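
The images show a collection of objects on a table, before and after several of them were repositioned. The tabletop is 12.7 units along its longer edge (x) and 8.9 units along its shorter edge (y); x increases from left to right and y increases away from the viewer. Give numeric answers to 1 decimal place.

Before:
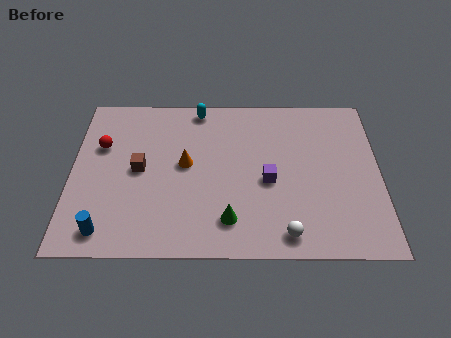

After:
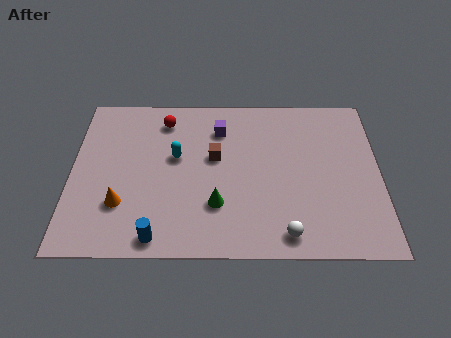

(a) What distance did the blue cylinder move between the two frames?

2.1

The blue cylinder moved from about (1.5, 1.2) to (3.6, 0.9), a distance of √(2.1² + 0.3²) ≈ 2.1.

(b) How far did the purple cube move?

3.5

The purple cube was near (8.1, 3.9) before and (6.1, 6.8) after, so it travelled √(2.0² + 2.9²) ≈ 3.5 units.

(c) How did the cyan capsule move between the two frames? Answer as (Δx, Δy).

(-0.9, -2.8)

From the two frames, the cyan capsule sits at roughly (5.2, 8.0) before and (4.3, 5.2) after.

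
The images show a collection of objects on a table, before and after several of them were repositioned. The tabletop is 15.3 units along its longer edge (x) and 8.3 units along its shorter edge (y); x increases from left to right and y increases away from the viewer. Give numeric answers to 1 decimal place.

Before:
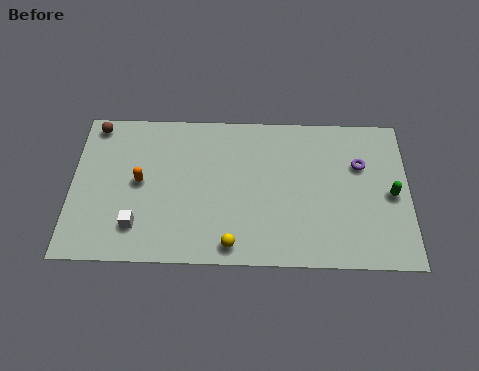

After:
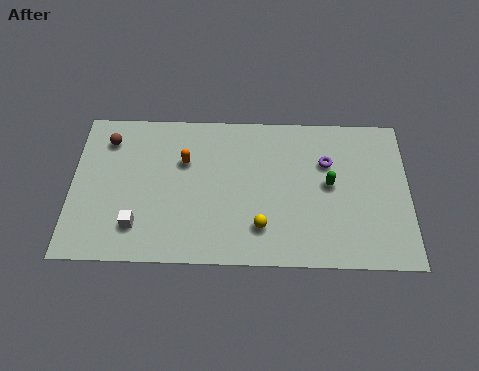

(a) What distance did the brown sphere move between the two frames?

1.0

The brown sphere was near (1.0, 7.4) before and (1.6, 6.6) after, so it travelled √(0.6² + 0.8²) ≈ 1.0 units.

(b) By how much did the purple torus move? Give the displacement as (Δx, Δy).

(-1.5, 0.1)

From the two frames, the purple torus sits at roughly (13.1, 5.5) before and (11.6, 5.6) after.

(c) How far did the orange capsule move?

2.3

From (3.1, 4.3) to (5.1, 5.5), the orange capsule covered √(2.0² + 1.2²) ≈ 2.3 units.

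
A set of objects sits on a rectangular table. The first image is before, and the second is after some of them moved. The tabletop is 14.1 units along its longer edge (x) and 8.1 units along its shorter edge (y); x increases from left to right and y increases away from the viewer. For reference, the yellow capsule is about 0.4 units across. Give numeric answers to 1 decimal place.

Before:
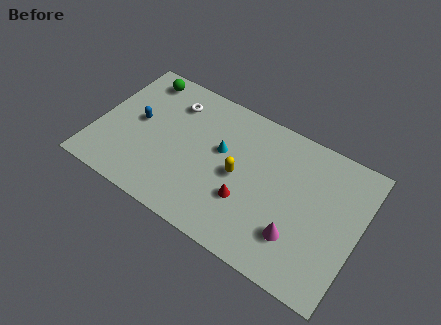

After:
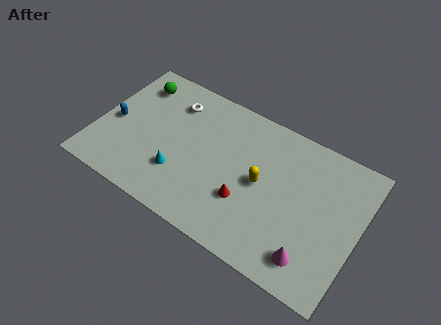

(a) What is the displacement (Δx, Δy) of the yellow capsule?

(1.2, 0.2)

The yellow capsule was at about (7.7, 3.9) and moved to about (8.9, 4.1).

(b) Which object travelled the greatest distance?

the cyan cone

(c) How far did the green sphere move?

0.5

The green sphere was near (1.8, 7.0) before and (1.6, 6.5) after, so it travelled √(0.2² + 0.5²) ≈ 0.5 units.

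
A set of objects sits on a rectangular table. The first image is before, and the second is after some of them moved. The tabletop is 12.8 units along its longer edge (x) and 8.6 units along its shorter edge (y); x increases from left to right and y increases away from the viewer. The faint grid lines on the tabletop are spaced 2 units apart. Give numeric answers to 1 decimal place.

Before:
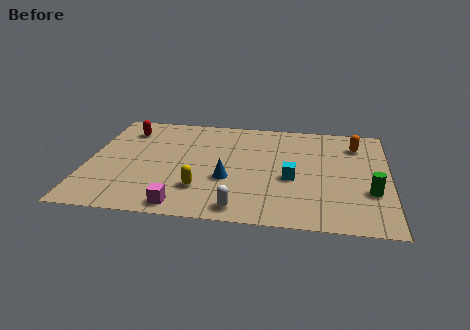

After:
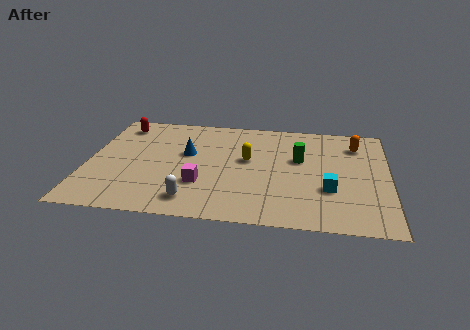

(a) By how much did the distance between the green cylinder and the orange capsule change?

-1.0

They were about 3.8 units apart before and 2.8 after — 1.0 units closer together.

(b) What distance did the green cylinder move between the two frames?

3.8

The green cylinder was near (12.0, 2.9) before and (9.0, 5.2) after, so it travelled √(3.0² + 2.3²) ≈ 3.8 units.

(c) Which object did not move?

the orange capsule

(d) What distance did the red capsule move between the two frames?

0.5

From (1.5, 6.8) to (1.2, 7.2), the red capsule covered √(0.3² + 0.4²) ≈ 0.5 units.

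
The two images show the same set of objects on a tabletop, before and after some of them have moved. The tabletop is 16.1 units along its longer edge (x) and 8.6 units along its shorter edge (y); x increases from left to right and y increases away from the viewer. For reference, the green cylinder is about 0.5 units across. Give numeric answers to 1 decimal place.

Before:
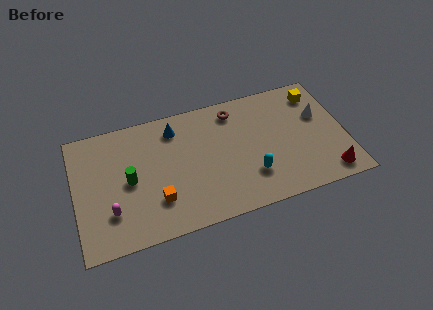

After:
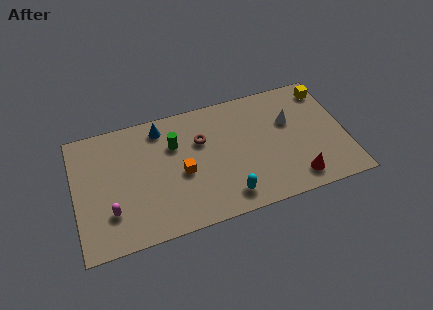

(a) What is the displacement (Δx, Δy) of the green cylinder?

(2.8, 1.7)

The green cylinder started near (3.2, 4.2) and ended near (6.0, 5.9).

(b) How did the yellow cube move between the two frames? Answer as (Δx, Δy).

(0.6, 0.2)

The yellow cube was at about (14.7, 7.0) and moved to about (15.3, 7.2).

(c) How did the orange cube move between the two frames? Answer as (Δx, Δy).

(1.6, 1.4)

From the two frames, the orange cube sits at roughly (4.7, 2.4) before and (6.3, 3.8) after.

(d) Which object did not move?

the magenta capsule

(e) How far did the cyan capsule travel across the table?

1.8

From (10.3, 2.4) to (8.8, 1.4), the cyan capsule covered √(1.5² + 1.0²) ≈ 1.8 units.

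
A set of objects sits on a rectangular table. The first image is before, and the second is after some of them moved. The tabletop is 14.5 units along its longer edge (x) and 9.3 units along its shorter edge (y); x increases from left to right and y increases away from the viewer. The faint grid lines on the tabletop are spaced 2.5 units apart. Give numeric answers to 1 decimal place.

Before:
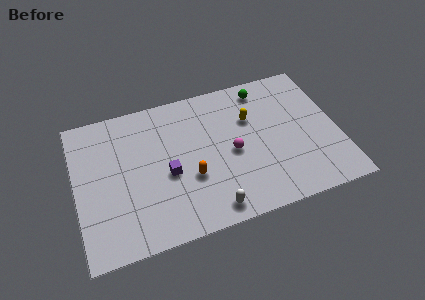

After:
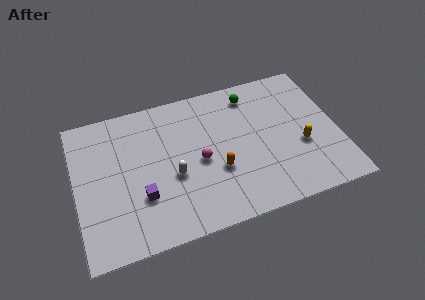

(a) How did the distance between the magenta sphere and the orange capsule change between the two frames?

-1.3

Before: roughly 2.6 units apart; after: 1.3. That's 1.3 units closer together.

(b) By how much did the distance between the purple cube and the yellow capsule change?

+3.6

They were about 5.3 units apart before and 8.9 after — 3.6 units further apart.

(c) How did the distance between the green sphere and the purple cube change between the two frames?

+1.1

They were about 7.0 units apart before and 8.1 after — 1.1 units further apart.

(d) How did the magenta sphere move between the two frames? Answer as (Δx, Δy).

(-1.8, 0.0)

The magenta sphere was at about (8.6, 4.3) and moved to about (6.8, 4.3).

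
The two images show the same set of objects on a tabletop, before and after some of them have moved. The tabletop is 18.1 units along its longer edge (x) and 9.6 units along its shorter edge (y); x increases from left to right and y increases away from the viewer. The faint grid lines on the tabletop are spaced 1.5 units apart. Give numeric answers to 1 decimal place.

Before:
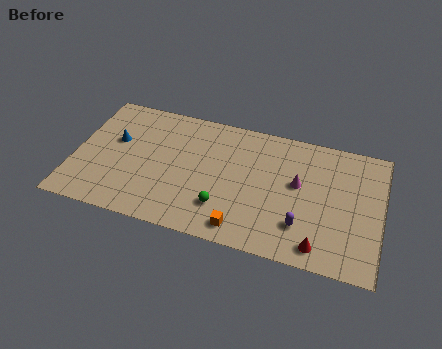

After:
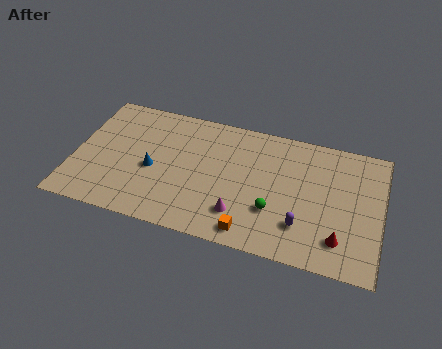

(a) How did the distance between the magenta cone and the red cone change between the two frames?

+1.3

The distance was about 4.5 in the first image and 5.8 in the second, so they moved 1.3 units further apart.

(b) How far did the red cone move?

1.4

The red cone moved from about (14.7, 1.3) to (15.8, 2.1), a distance of √(1.1² + 0.8²) ≈ 1.4.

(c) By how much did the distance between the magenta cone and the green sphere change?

-3.1

The distance was about 5.2 in the first image and 2.1 in the second, so they moved 3.1 units closer together.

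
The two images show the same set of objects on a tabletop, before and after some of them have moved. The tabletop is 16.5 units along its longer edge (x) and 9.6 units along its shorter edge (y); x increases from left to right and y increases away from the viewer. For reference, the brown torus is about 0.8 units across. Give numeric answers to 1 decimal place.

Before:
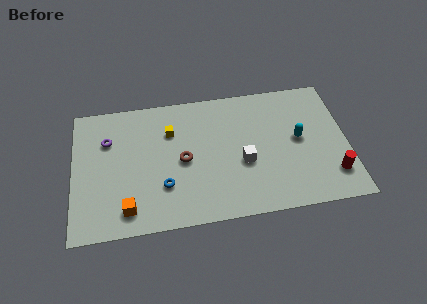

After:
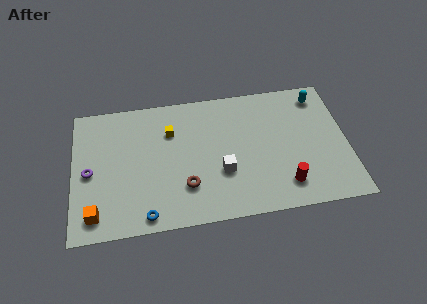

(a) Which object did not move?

the yellow cube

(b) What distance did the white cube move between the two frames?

1.4

The white cube was near (10.2, 3.9) before and (8.9, 3.4) after, so it travelled √(1.3² + 0.5²) ≈ 1.4 units.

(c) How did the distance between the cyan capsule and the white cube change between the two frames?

+4.1

Before: roughly 3.6 units apart; after: 7.7. That's 4.1 units further apart.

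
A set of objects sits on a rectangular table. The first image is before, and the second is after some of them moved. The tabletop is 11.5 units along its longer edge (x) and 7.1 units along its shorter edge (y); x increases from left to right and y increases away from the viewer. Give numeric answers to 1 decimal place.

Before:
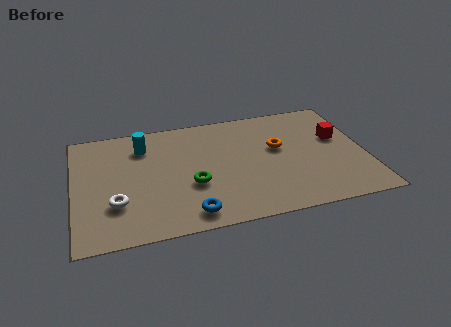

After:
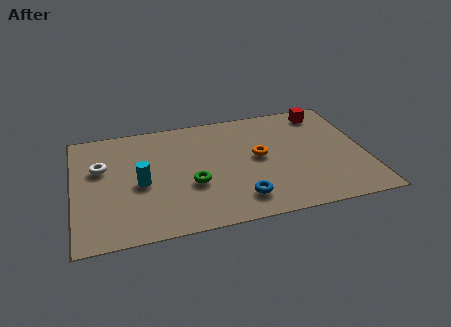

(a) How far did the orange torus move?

0.9

The orange torus moved from about (8.1, 4.2) to (7.3, 3.8), a distance of √(0.8² + 0.4²) ≈ 0.9.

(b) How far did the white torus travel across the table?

2.4

From (1.6, 2.2) to (1.1, 4.5), the white torus covered √(0.5² + 2.3²) ≈ 2.4 units.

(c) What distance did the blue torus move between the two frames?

2.0

The blue torus was near (4.4, 1.0) before and (6.4, 1.4) after, so it travelled √(2.0² + 0.4²) ≈ 2.0 units.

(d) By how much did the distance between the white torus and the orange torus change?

-0.6

They were about 6.8 units apart before and 6.2 after — 0.6 units closer together.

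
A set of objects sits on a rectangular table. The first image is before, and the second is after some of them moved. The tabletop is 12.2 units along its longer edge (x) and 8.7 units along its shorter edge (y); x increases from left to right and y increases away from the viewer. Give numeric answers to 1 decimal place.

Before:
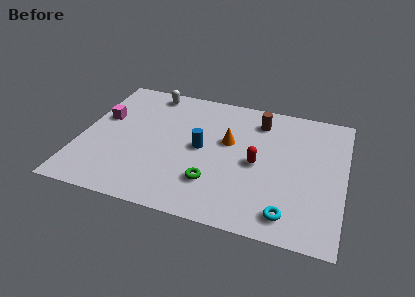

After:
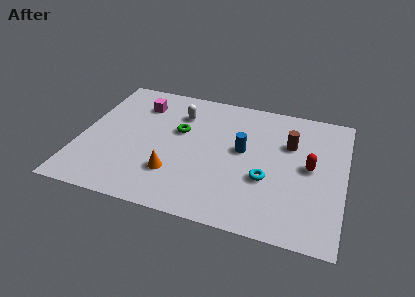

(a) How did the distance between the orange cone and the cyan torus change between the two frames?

-0.6

They were about 4.9 units apart before and 4.3 after — 0.6 units closer together.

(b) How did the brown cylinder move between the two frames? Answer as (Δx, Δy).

(1.5, -1.2)

The brown cylinder was at about (8.1, 7.0) and moved to about (9.6, 5.8).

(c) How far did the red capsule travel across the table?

2.4

The red capsule moved from about (8.2, 4.1) to (10.6, 4.5), a distance of √(2.4² + 0.4²) ≈ 2.4.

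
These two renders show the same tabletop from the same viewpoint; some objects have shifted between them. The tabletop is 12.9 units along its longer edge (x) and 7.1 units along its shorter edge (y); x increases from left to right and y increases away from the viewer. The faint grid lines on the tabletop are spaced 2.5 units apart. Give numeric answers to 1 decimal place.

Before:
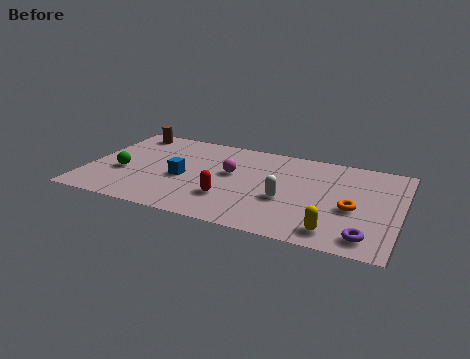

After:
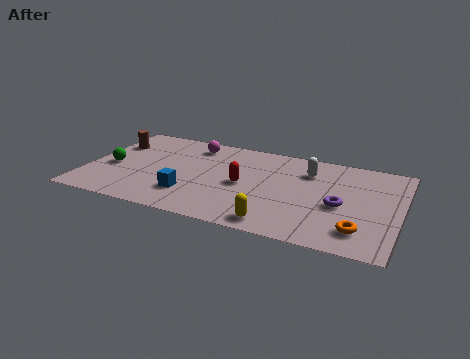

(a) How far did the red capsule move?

1.4

The red capsule moved from about (6.0, 2.1) to (6.5, 3.4), a distance of √(0.5² + 1.3²) ≈ 1.4.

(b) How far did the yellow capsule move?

2.3

The yellow capsule moved from about (10.4, 1.1) to (8.1, 0.9), a distance of √(2.3² + 0.2²) ≈ 2.3.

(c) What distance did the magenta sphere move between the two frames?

2.5

The magenta sphere was near (5.9, 4.1) before and (4.1, 5.9) after, so it travelled √(1.8² + 1.8²) ≈ 2.5 units.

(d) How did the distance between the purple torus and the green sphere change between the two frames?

-0.8

The distance was about 10.3 in the first image and 9.5 in the second, so they moved 0.8 units closer together.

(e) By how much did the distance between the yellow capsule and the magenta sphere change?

+1.0

They were about 5.4 units apart before and 6.4 after — 1.0 units further apart.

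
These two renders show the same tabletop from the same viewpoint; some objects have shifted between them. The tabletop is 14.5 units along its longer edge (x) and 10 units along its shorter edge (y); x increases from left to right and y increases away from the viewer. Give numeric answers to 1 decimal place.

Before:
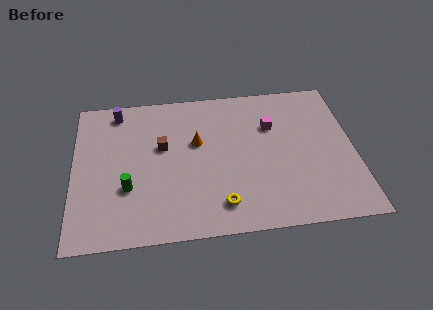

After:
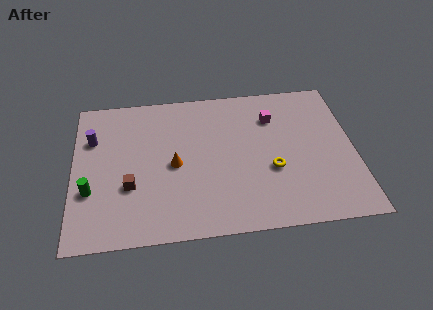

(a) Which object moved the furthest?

the yellow torus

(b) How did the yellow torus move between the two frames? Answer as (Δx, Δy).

(2.7, 2.0)

From the two frames, the yellow torus sits at roughly (7.5, 1.8) before and (10.2, 3.8) after.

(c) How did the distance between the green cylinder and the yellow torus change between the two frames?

+4.3

The distance was about 5.0 in the first image and 9.3 in the second, so they moved 4.3 units further apart.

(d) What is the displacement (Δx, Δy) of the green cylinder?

(-1.9, 0.0)

From the two frames, the green cylinder sits at roughly (2.8, 3.4) before and (0.9, 3.4) after.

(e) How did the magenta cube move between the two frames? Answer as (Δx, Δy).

(0.1, 0.6)

From the two frames, the magenta cube sits at roughly (10.3, 6.8) before and (10.4, 7.4) after.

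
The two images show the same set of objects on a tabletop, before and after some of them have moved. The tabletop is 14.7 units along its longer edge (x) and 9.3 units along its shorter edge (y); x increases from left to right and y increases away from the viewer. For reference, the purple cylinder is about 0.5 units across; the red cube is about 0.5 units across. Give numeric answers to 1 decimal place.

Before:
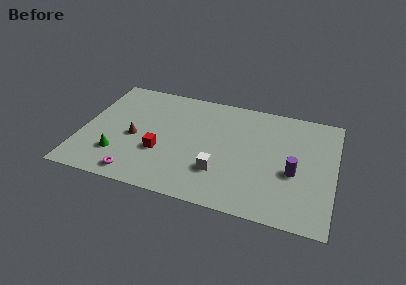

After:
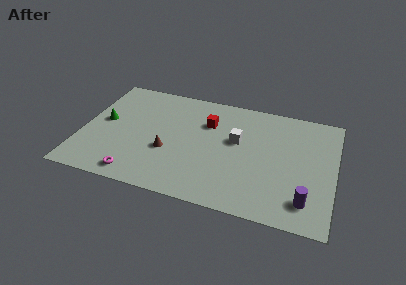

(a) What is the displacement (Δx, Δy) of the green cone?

(-1.1, 2.6)

The green cone was at about (2.3, 2.4) and moved to about (1.2, 5.0).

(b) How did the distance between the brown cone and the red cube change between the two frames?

+1.9

Before: roughly 1.8 units apart; after: 3.7. That's 1.9 units further apart.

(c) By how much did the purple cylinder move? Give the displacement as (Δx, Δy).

(0.8, -2.0)

The purple cylinder was at about (12.4, 3.8) and moved to about (13.2, 1.8).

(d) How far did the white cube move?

2.9

From (8.2, 2.7) to (9.0, 5.5), the white cube covered √(0.8² + 2.8²) ≈ 2.9 units.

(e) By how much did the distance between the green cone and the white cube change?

+1.9

The distance was about 5.9 in the first image and 7.8 in the second, so they moved 1.9 units further apart.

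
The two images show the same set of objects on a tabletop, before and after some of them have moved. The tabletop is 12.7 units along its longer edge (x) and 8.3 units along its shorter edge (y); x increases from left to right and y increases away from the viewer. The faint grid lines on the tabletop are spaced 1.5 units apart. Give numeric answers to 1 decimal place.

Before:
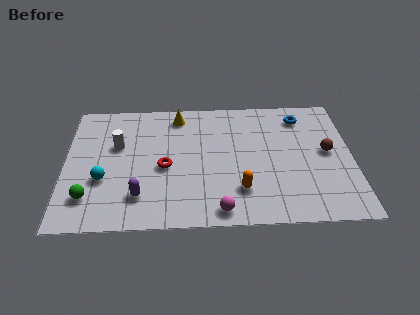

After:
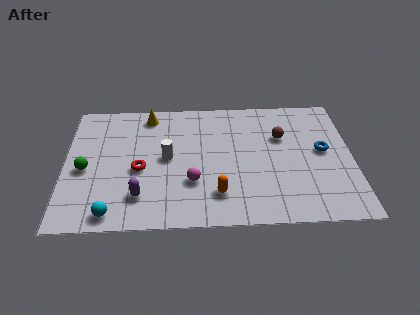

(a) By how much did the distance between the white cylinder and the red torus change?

-1.2

The distance was about 2.6 in the first image and 1.4 in the second, so they moved 1.2 units closer together.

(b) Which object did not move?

the purple capsule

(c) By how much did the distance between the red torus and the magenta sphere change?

-1.2

They were about 3.7 units apart before and 2.5 after — 1.2 units closer together.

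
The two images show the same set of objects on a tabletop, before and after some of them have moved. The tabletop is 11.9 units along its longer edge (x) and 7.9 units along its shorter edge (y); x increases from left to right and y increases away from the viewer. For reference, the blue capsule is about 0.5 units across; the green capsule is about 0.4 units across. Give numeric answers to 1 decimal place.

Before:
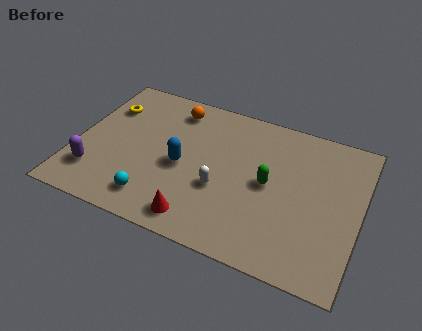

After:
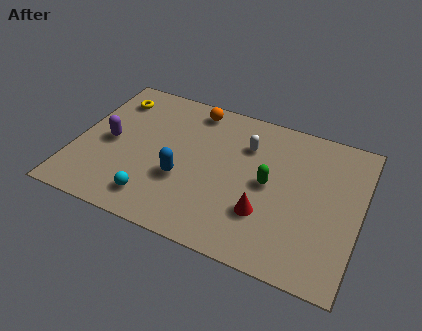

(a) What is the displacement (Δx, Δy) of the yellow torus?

(0.2, 0.6)

The yellow torus started near (1.0, 5.7) and ended near (1.2, 6.3).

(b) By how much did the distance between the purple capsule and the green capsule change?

-0.7

The distance was about 7.4 in the first image and 6.7 in the second, so they moved 0.7 units closer together.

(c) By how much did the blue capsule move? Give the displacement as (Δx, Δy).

(0.1, -0.7)

The blue capsule started near (4.5, 3.6) and ended near (4.6, 2.9).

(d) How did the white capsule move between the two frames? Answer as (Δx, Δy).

(0.8, 2.7)

From the two frames, the white capsule sits at roughly (6.2, 3.0) before and (7.0, 5.7) after.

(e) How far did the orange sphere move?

0.9

The orange sphere was near (3.8, 6.6) before and (4.6, 6.9) after, so it travelled √(0.8² + 0.3²) ≈ 0.9 units.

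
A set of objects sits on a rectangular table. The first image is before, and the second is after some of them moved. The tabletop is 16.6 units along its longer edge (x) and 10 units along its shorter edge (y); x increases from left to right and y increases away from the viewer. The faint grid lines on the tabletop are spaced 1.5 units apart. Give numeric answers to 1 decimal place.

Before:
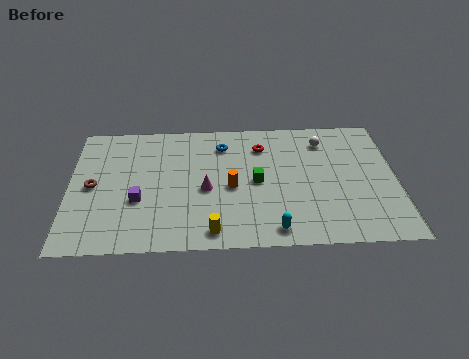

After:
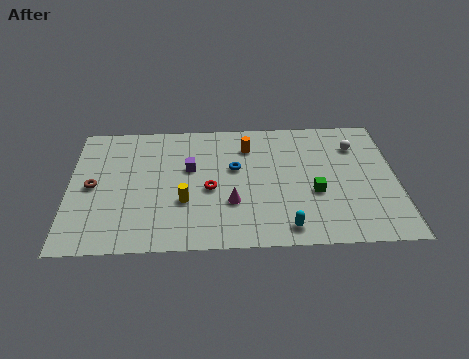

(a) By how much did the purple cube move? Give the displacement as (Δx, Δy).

(2.6, 2.4)

The purple cube was at about (3.5, 3.7) and moved to about (6.1, 6.1).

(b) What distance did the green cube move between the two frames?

3.1

The green cube moved from about (9.5, 4.9) to (12.4, 3.9), a distance of √(2.9² + 1.0²) ≈ 3.1.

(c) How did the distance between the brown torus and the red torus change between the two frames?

-3.1

The distance was about 9.0 in the first image and 5.9 in the second, so they moved 3.1 units closer together.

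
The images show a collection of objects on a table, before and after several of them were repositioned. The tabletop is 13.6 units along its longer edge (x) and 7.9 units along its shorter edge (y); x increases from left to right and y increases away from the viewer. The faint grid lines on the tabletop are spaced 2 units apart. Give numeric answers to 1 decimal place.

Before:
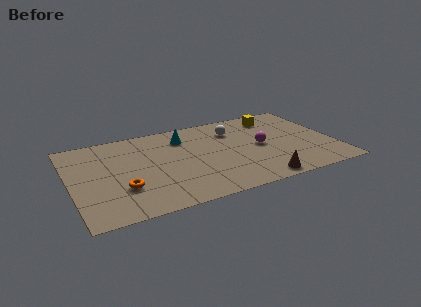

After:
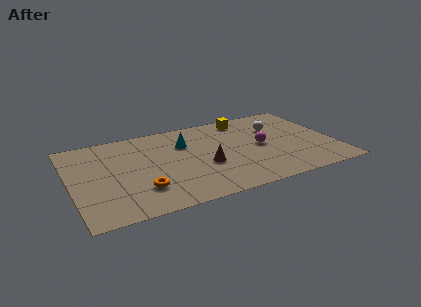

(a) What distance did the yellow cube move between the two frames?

1.6

From (10.9, 6.5) to (9.3, 6.8), the yellow cube covered √(1.6² + 0.3²) ≈ 1.6 units.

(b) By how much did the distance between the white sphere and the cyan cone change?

+2.2

The distance was about 2.6 in the first image and 4.8 in the second, so they moved 2.2 units further apart.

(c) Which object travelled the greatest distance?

the brown cone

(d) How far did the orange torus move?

1.0

The orange torus was near (2.5, 2.5) before and (3.4, 2.1) after, so it travelled √(0.9² + 0.4²) ≈ 1.0 units.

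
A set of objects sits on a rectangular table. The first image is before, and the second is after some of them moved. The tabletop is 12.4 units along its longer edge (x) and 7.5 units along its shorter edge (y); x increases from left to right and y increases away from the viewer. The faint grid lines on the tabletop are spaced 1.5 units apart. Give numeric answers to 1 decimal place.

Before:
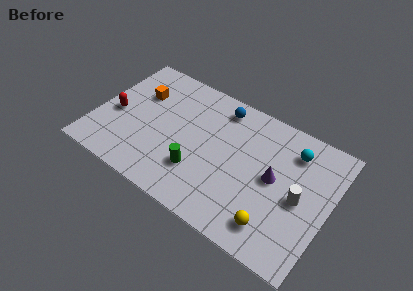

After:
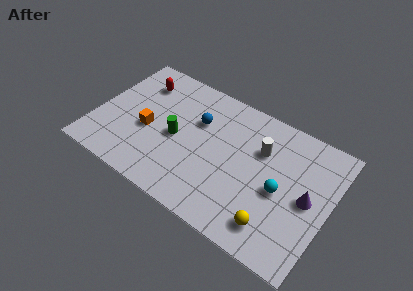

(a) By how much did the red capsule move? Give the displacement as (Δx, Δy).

(0.9, 2.5)

The red capsule was at about (1.0, 3.3) and moved to about (1.9, 5.8).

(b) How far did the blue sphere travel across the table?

1.7

The blue sphere was near (6.2, 6.4) before and (5.2, 5.0) after, so it travelled √(1.0² + 1.4²) ≈ 1.7 units.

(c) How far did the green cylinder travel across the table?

1.9

The green cylinder was near (5.7, 2.2) before and (4.3, 3.5) after, so it travelled √(1.4² + 1.3²) ≈ 1.9 units.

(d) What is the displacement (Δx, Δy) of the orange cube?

(0.8, -1.9)

The orange cube was at about (2.0, 5.1) and moved to about (2.8, 3.2).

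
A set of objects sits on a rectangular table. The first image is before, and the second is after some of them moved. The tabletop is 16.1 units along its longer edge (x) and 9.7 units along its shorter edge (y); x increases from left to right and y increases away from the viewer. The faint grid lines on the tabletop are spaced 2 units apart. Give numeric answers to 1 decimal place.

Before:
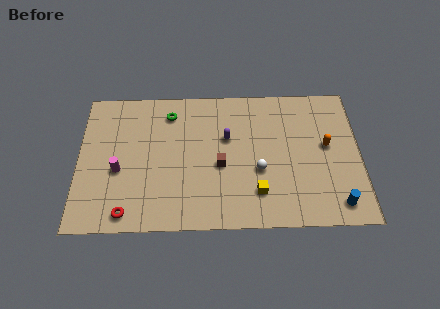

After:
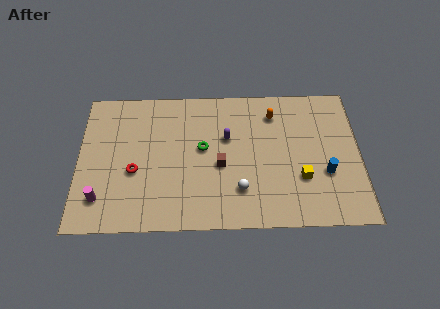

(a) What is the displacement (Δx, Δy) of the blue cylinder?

(-0.6, 2.1)

The blue cylinder started near (14.7, 1.4) and ended near (14.1, 3.5).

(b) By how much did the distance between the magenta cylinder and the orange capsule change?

-0.6

The distance was about 12.0 in the first image and 11.4 in the second, so they moved 0.6 units closer together.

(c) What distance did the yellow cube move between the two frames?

2.7

The yellow cube moved from about (10.2, 2.3) to (12.7, 3.2), a distance of √(2.5² + 0.9²) ≈ 2.7.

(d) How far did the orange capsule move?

3.8

The orange capsule moved from about (14.2, 5.4) to (11.2, 7.7), a distance of √(3.0² + 2.3²) ≈ 3.8.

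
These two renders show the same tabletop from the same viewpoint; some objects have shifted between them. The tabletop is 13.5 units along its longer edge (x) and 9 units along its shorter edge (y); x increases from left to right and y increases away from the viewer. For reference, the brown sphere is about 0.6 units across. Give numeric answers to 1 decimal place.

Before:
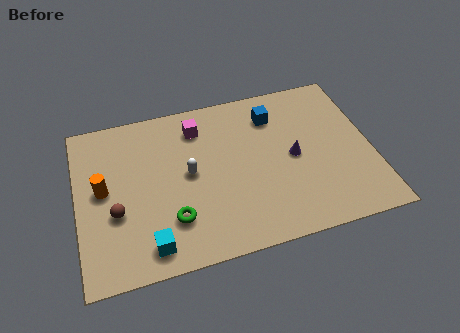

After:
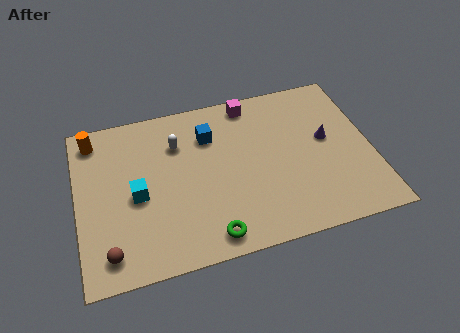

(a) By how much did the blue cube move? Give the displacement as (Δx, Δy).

(-3.0, -0.4)

The blue cube was at about (9.2, 7.0) and moved to about (6.2, 6.6).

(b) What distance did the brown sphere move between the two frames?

2.0

The brown sphere was near (1.7, 3.4) before and (1.3, 1.4) after, so it travelled √(0.4² + 2.0²) ≈ 2.0 units.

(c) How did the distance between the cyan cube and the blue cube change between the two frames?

-4.0

The distance was about 8.3 in the first image and 4.3 in the second, so they moved 4.0 units closer together.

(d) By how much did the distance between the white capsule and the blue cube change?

-3.2

They were about 4.7 units apart before and 1.5 after — 3.2 units closer together.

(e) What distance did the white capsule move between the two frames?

1.8

The white capsule moved from about (5.1, 4.7) to (4.7, 6.5), a distance of √(0.4² + 1.8²) ≈ 1.8.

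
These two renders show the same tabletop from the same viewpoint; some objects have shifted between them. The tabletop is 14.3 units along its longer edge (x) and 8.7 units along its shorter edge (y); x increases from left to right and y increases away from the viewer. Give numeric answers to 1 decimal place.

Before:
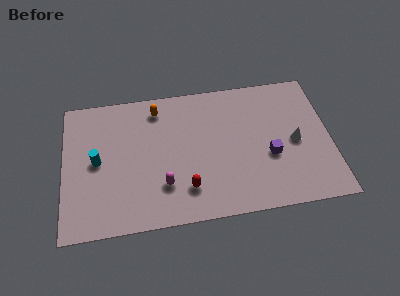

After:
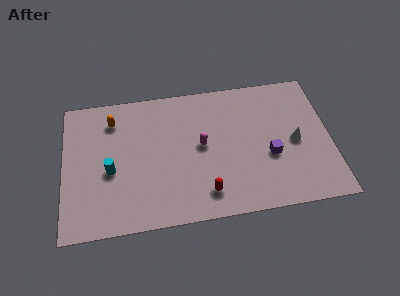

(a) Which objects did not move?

the white cone and the purple cube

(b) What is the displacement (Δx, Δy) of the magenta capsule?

(2.1, 2.2)

From the two frames, the magenta capsule sits at roughly (5.3, 2.4) before and (7.4, 4.6) after.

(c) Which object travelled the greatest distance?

the magenta capsule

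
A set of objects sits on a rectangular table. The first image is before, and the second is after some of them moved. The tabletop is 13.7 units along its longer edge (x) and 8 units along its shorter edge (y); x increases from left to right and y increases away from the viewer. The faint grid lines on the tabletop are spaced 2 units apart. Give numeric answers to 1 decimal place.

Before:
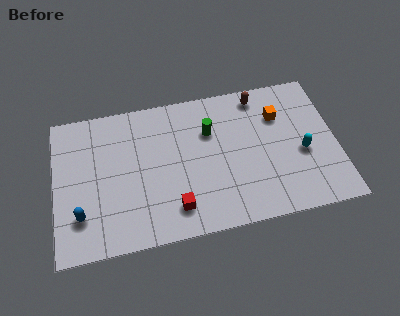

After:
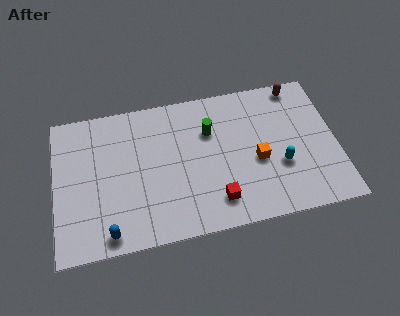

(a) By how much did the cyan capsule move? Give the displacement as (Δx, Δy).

(-1.1, -0.5)

The cyan capsule was at about (12.0, 3.4) and moved to about (10.9, 2.9).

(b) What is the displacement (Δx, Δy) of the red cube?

(2.0, 0.0)

The red cube started near (5.7, 1.6) and ended near (7.7, 1.6).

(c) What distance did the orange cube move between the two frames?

2.6

The orange cube moved from about (11.0, 5.7) to (9.8, 3.4), a distance of √(1.2² + 2.3²) ≈ 2.6.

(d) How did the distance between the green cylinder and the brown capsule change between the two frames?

+1.8

The distance was about 2.9 in the first image and 4.7 in the second, so they moved 1.8 units further apart.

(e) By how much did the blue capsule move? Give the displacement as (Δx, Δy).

(1.3, -1.2)

The blue capsule was at about (1.2, 2.1) and moved to about (2.5, 0.9).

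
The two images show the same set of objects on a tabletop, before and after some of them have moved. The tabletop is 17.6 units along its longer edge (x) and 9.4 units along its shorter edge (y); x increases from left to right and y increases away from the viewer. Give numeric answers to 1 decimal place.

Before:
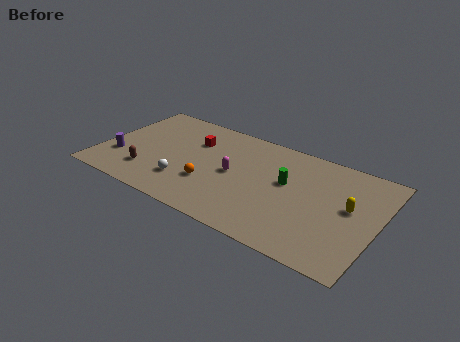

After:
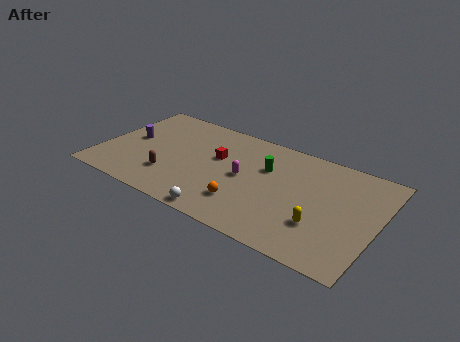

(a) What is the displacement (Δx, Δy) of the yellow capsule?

(-1.5, -2.3)

The yellow capsule was at about (15.8, 5.2) and moved to about (14.3, 2.9).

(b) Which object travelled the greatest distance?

the white sphere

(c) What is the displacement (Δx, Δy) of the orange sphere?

(2.4, -0.7)

From the two frames, the orange sphere sits at roughly (7.2, 3.1) before and (9.6, 2.4) after.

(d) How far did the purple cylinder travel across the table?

2.1

From (1.3, 2.9) to (1.7, 5.0), the purple cylinder covered √(0.4² + 2.1²) ≈ 2.1 units.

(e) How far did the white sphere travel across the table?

3.3

The white sphere moved from about (5.7, 2.5) to (8.5, 0.8), a distance of √(2.8² + 1.7²) ≈ 3.3.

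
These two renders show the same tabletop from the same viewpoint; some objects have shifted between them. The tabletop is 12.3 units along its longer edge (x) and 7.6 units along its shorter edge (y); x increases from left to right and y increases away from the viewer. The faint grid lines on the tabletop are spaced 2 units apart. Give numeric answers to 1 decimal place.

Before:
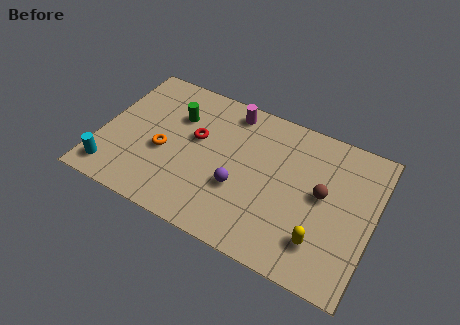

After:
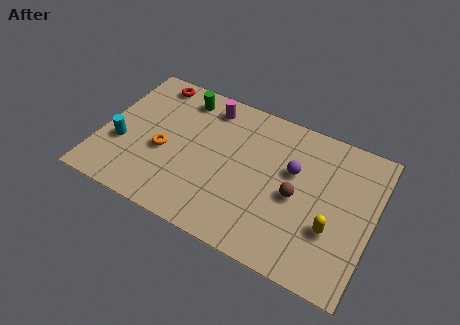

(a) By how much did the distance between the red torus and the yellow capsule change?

+3.1

Before: roughly 6.6 units apart; after: 9.7. That's 3.1 units further apart.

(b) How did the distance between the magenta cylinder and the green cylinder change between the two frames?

-1.4

They were about 2.6 units apart before and 1.2 after — 1.4 units closer together.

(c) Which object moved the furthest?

the red torus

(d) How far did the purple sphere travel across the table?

2.9

The purple sphere was near (6.4, 2.8) before and (8.6, 4.7) after, so it travelled √(2.2² + 1.9²) ≈ 2.9 units.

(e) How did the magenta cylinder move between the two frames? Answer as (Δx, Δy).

(-1.0, -0.2)

The magenta cylinder started near (5.5, 6.6) and ended near (4.5, 6.4).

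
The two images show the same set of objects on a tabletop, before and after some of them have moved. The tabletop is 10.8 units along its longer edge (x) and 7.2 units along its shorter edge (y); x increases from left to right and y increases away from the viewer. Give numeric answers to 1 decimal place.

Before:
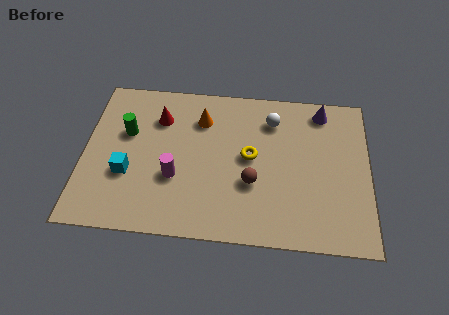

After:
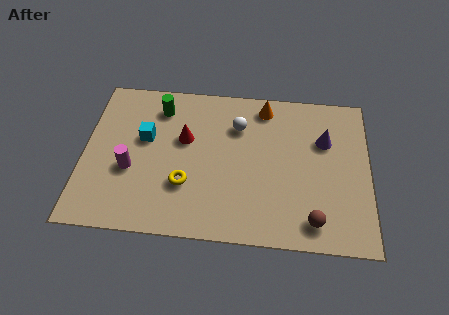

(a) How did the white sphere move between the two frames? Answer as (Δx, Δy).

(-1.3, -0.4)

The white sphere started near (7.1, 5.6) and ended near (5.8, 5.2).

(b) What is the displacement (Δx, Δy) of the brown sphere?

(2.3, -1.5)

From the two frames, the brown sphere sits at roughly (6.4, 2.6) before and (8.7, 1.1) after.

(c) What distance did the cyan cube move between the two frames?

1.8

The cyan cube moved from about (1.7, 2.6) to (2.3, 4.3), a distance of √(0.6² + 1.7²) ≈ 1.8.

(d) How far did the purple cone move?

1.4

From (9.0, 6.2) to (9.1, 4.8), the purple cone covered √(0.1² + 1.4²) ≈ 1.4 units.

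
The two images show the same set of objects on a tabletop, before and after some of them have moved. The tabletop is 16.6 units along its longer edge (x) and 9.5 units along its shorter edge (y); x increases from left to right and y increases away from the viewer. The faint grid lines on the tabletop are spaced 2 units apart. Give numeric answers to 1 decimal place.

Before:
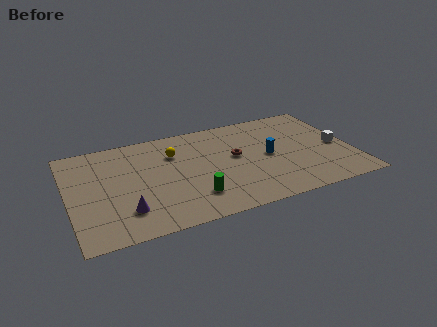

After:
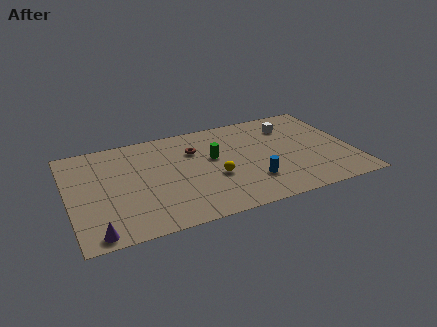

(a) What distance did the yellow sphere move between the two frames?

3.7

The yellow sphere was near (6.3, 6.8) before and (8.4, 3.7) after, so it travelled √(2.1² + 3.1²) ≈ 3.7 units.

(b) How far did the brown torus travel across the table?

2.7

From (9.8, 5.3) to (7.5, 6.7), the brown torus covered √(2.3² + 1.4²) ≈ 2.7 units.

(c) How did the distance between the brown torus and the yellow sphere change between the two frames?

-0.7

The distance was about 3.8 in the first image and 3.1 in the second, so they moved 0.7 units closer together.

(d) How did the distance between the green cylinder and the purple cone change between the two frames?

+4.7

Before: roughly 3.9 units apart; after: 8.6. That's 4.7 units further apart.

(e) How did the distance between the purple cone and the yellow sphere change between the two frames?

+2.1

They were about 5.5 units apart before and 7.6 after — 2.1 units further apart.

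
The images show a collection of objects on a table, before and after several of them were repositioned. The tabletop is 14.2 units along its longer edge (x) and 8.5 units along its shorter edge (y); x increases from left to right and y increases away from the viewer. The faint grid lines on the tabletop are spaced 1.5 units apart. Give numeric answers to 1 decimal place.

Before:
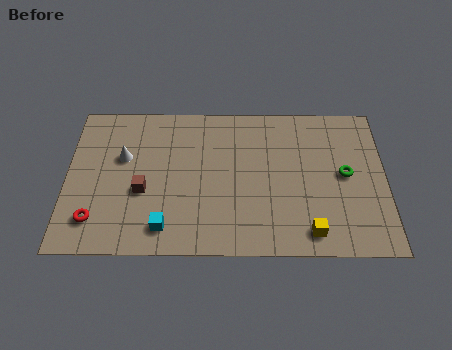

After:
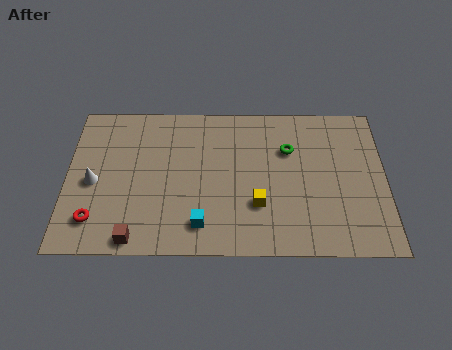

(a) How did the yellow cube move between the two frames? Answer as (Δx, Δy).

(-2.3, 1.5)

The yellow cube was at about (10.8, 1.2) and moved to about (8.5, 2.7).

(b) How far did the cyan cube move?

1.6

The cyan cube was near (4.4, 1.4) before and (6.0, 1.6) after, so it travelled √(1.6² + 0.2²) ≈ 1.6 units.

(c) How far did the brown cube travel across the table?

2.6

From (3.4, 3.4) to (3.1, 0.8), the brown cube covered √(0.3² + 2.6²) ≈ 2.6 units.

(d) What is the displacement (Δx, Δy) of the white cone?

(-1.3, -1.4)

The white cone was at about (2.5, 5.3) and moved to about (1.2, 3.9).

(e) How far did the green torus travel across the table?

2.9

The green torus was near (12.4, 4.4) before and (9.9, 5.8) after, so it travelled √(2.5² + 1.4²) ≈ 2.9 units.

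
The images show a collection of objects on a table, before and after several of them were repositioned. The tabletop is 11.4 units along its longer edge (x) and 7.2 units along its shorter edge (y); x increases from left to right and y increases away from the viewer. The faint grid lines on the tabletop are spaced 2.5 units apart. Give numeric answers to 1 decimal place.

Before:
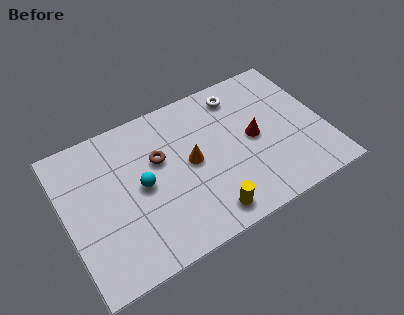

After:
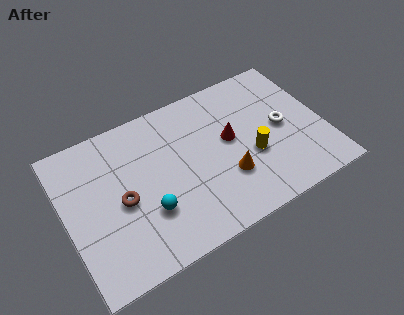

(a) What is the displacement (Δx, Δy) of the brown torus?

(-1.8, -1.2)

The brown torus was at about (4.2, 4.5) and moved to about (2.4, 3.3).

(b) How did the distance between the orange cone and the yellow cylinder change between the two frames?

-1.4

They were about 2.7 units apart before and 1.3 after — 1.4 units closer together.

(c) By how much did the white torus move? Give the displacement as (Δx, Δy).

(1.6, -2.4)

The white torus was at about (8.0, 6.0) and moved to about (9.6, 3.6).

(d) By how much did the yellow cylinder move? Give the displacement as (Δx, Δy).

(2.3, 1.8)

From the two frames, the yellow cylinder sits at roughly (5.8, 1.0) before and (8.1, 2.8) after.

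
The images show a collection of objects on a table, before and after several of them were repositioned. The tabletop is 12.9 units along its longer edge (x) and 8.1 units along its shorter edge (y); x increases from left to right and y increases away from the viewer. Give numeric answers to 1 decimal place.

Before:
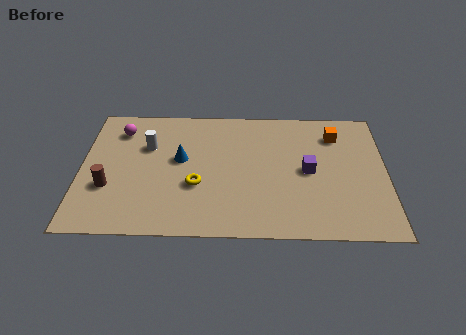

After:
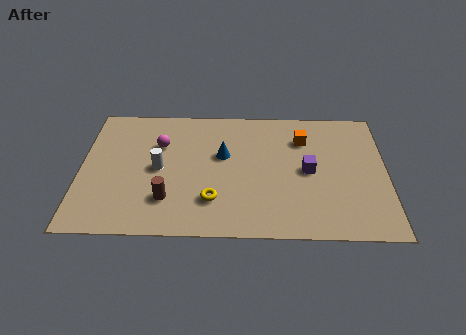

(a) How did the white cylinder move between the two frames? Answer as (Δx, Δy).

(0.5, -1.4)

The white cylinder was at about (2.8, 5.4) and moved to about (3.3, 4.0).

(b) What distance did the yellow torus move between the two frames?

1.1

The yellow torus was near (4.9, 3.0) before and (5.6, 2.1) after, so it travelled √(0.7² + 0.9²) ≈ 1.1 units.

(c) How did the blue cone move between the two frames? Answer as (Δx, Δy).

(1.8, 0.3)

The blue cone started near (4.2, 4.6) and ended near (6.0, 4.9).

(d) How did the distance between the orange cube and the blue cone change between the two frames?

-3.2

Before: roughly 6.8 units apart; after: 3.6. That's 3.2 units closer together.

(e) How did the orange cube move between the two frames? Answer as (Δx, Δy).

(-1.4, -0.3)

The orange cube started near (10.8, 6.3) and ended near (9.4, 6.0).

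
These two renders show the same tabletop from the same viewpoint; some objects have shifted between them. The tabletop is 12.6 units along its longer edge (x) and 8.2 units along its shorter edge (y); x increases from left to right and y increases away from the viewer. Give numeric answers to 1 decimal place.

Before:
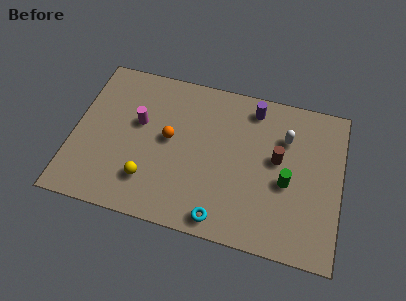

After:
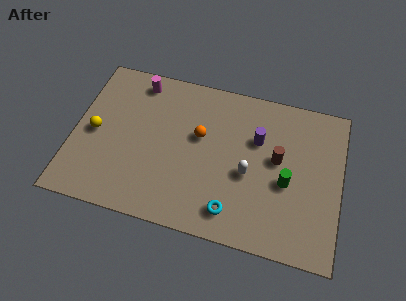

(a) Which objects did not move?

the green cylinder and the brown cylinder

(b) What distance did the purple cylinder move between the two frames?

1.6

The purple cylinder was near (8.3, 7.0) before and (8.6, 5.4) after, so it travelled √(0.3² + 1.6²) ≈ 1.6 units.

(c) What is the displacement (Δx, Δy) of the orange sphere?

(1.4, 0.5)

The orange sphere started near (4.5, 4.4) and ended near (5.9, 4.9).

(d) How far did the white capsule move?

2.8

The white capsule moved from about (9.9, 5.8) to (8.3, 3.5), a distance of √(1.6² + 2.3²) ≈ 2.8.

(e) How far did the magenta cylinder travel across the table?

2.2

From (3.0, 4.9) to (2.8, 7.1), the magenta cylinder covered √(0.2² + 2.2²) ≈ 2.2 units.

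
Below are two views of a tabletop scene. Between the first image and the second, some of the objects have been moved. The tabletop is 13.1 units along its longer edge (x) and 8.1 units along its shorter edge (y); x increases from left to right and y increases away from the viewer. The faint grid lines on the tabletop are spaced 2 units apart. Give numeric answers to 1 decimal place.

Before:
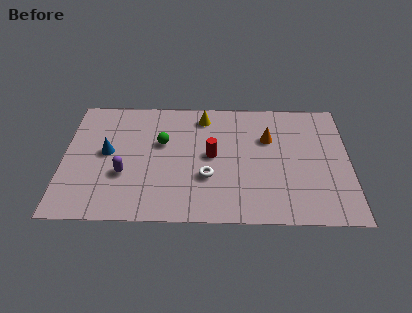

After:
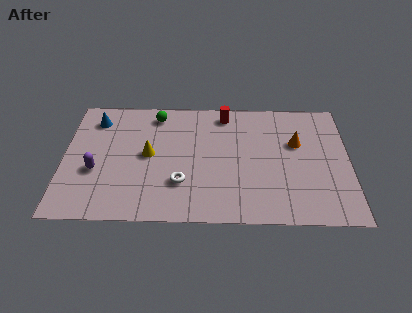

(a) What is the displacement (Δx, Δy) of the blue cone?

(-0.6, 2.2)

From the two frames, the blue cone sits at roughly (2.0, 4.3) before and (1.4, 6.5) after.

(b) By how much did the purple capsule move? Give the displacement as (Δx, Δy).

(-1.3, 0.2)

From the two frames, the purple capsule sits at roughly (2.8, 2.9) before and (1.5, 3.1) after.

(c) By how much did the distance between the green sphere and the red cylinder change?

+0.8

Before: roughly 2.4 units apart; after: 3.2. That's 0.8 units further apart.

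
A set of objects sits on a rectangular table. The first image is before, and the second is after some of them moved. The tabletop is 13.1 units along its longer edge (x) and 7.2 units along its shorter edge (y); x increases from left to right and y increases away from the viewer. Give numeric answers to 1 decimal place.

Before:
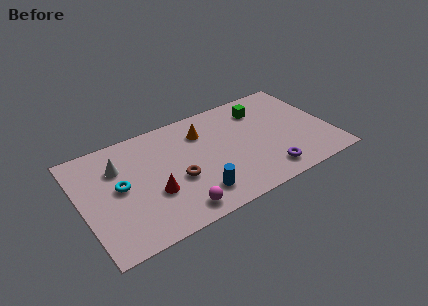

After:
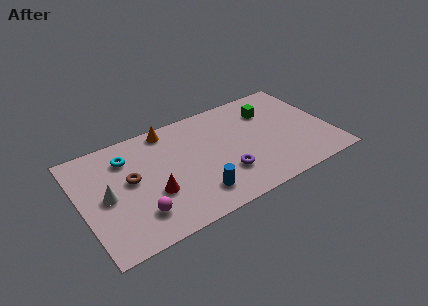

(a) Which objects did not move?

the red cone and the blue cylinder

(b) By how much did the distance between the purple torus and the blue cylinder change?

-2.0

Before: roughly 3.7 units apart; after: 1.7. That's 2.0 units closer together.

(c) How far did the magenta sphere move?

2.0

The magenta sphere moved from about (4.6, 1.0) to (2.7, 1.7), a distance of √(1.9² + 0.7²) ≈ 2.0.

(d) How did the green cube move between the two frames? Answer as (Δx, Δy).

(0.4, -0.3)

The green cube was at about (9.8, 5.6) and moved to about (10.2, 5.3).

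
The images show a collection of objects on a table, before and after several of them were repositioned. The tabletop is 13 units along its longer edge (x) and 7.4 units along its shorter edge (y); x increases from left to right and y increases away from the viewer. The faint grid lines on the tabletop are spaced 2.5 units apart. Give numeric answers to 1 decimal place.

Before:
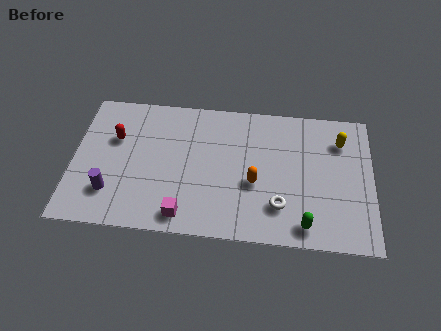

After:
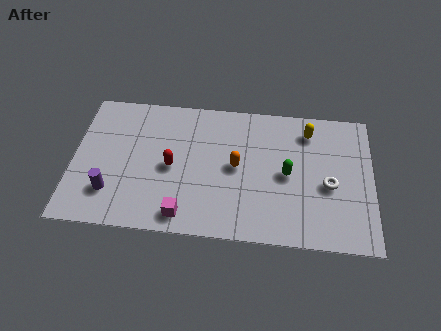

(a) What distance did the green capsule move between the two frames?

2.7

The green capsule moved from about (10.1, 1.0) to (9.3, 3.6), a distance of √(0.8² + 2.6²) ≈ 2.7.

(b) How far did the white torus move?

2.5

From (9.0, 1.9) to (11.1, 3.2), the white torus covered √(2.1² + 1.3²) ≈ 2.5 units.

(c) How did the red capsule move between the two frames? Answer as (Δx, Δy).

(2.5, -1.3)

The red capsule started near (1.8, 4.8) and ended near (4.3, 3.5).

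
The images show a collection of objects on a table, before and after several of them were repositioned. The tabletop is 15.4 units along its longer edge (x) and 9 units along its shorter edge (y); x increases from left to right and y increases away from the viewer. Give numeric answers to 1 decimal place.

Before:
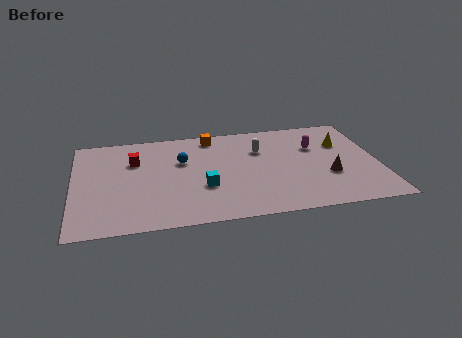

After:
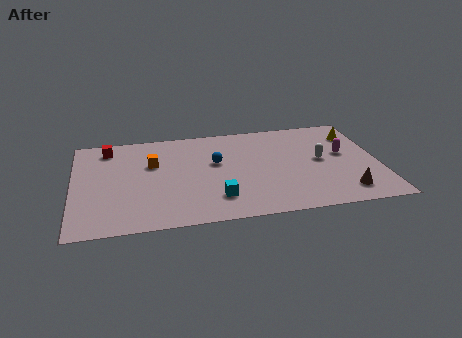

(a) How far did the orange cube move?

3.7

From (7.1, 7.9) to (4.0, 5.8), the orange cube covered √(3.1² + 2.1²) ≈ 3.7 units.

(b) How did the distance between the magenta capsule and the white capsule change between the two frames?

-1.5

The distance was about 2.8 in the first image and 1.3 in the second, so they moved 1.5 units closer together.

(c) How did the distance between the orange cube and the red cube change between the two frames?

-1.5

Before: roughly 4.3 units apart; after: 2.8. That's 1.5 units closer together.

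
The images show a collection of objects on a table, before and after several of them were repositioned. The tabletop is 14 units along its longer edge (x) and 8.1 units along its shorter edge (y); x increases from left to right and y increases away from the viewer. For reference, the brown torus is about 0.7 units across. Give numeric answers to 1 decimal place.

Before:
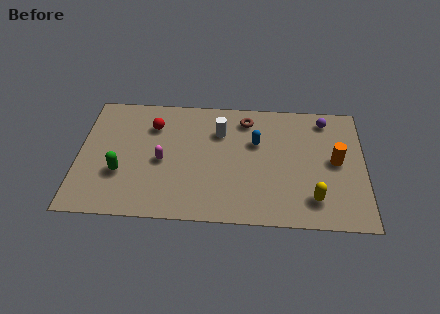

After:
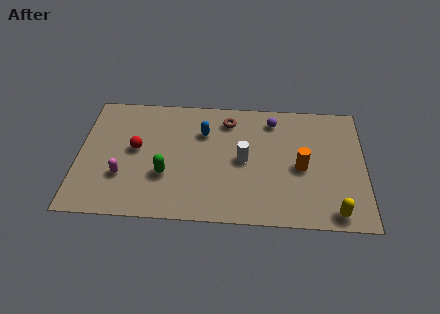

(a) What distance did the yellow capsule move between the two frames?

1.3

The yellow capsule moved from about (11.5, 1.7) to (12.5, 0.9), a distance of √(1.0² + 0.8²) ≈ 1.3.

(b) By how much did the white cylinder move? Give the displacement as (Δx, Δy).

(1.2, -1.8)

From the two frames, the white cylinder sits at roughly (6.9, 5.8) before and (8.1, 4.0) after.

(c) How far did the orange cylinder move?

1.8

From (12.6, 4.2) to (10.9, 3.7), the orange cylinder covered √(1.7² + 0.5²) ≈ 1.8 units.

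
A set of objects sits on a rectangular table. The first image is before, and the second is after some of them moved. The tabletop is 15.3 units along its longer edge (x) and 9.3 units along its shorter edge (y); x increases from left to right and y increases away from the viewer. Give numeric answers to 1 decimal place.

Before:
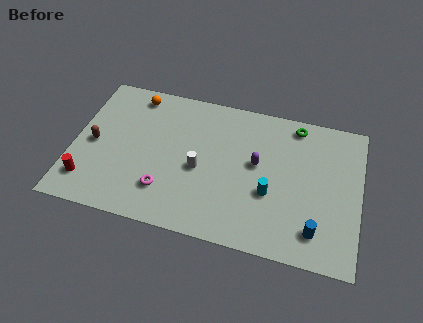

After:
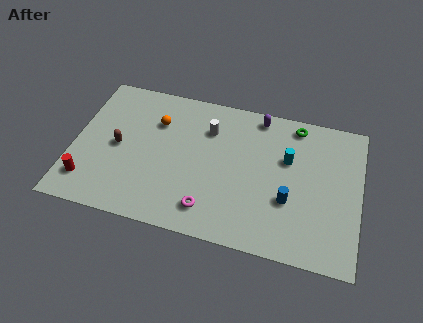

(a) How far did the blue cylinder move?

2.1

The blue cylinder moved from about (13.1, 1.8) to (11.6, 3.3), a distance of √(1.5² + 1.5²) ≈ 2.1.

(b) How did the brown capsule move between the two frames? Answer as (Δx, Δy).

(1.3, 0.1)

The brown capsule was at about (1.1, 4.4) and moved to about (2.4, 4.5).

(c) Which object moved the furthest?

the purple capsule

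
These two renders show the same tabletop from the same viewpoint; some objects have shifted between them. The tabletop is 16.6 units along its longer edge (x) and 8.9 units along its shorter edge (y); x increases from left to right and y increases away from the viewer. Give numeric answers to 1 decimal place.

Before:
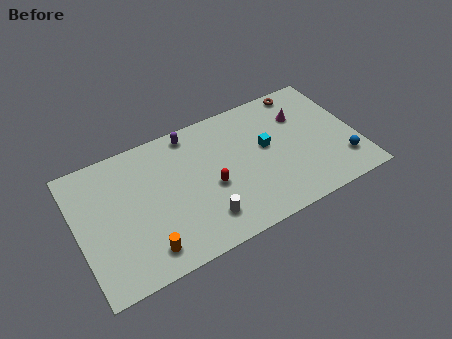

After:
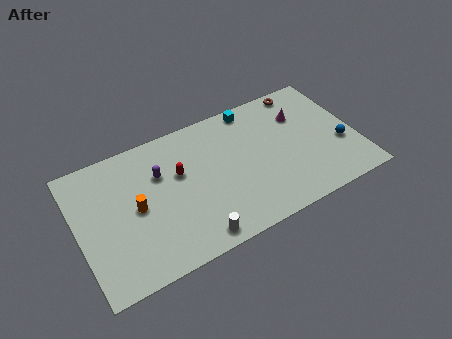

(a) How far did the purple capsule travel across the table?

2.8

From (7.1, 7.9) to (5.0, 6.0), the purple capsule covered √(2.1² + 1.9²) ≈ 2.8 units.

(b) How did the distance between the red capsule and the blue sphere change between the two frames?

+1.9

Before: roughly 7.9 units apart; after: 9.8. That's 1.9 units further apart.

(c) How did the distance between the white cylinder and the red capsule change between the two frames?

+2.5

Before: roughly 2.0 units apart; after: 4.5. That's 2.5 units further apart.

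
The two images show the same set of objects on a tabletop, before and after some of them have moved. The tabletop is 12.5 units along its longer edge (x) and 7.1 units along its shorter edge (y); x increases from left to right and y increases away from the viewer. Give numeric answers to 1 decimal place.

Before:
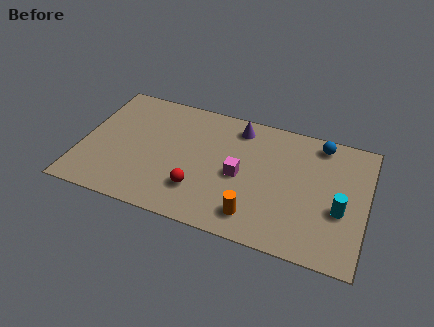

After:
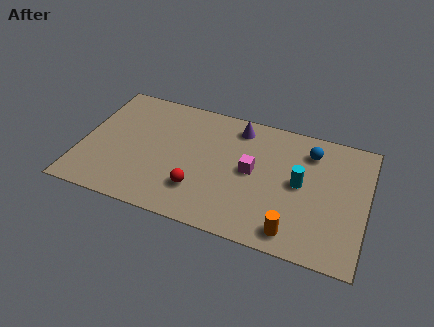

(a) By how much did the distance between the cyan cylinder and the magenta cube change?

-2.3

They were about 4.4 units apart before and 2.1 after — 2.3 units closer together.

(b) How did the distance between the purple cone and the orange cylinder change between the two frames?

+0.9

Before: roughly 4.8 units apart; after: 5.7. That's 0.9 units further apart.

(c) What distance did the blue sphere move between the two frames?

0.7

The blue sphere moved from about (10.3, 6.2) to (9.9, 5.6), a distance of √(0.4² + 0.6²) ≈ 0.7.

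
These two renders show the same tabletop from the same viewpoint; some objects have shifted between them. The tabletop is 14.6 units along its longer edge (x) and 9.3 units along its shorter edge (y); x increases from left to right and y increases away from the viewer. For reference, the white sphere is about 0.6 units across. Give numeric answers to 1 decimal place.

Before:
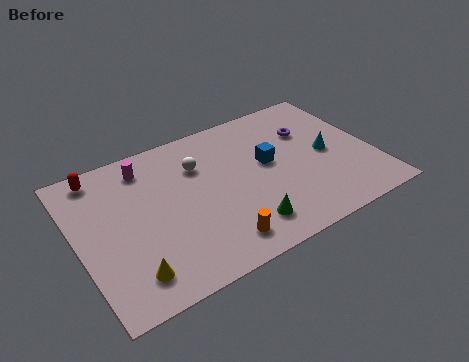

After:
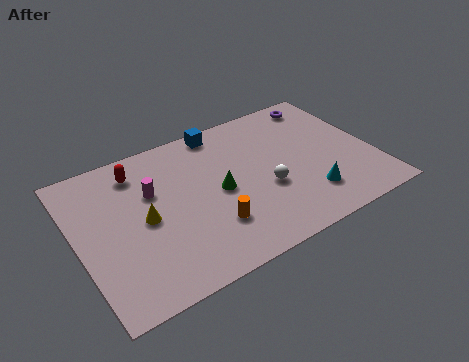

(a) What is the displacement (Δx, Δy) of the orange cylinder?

(-0.1, 1.1)

The orange cylinder started near (6.3, 1.5) and ended near (6.2, 2.6).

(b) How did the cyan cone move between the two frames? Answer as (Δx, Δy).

(-1.4, -2.3)

The cyan cone started near (12.4, 4.5) and ended near (11.0, 2.2).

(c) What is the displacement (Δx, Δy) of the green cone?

(-0.8, 2.7)

The green cone started near (7.7, 1.8) and ended near (6.9, 4.5).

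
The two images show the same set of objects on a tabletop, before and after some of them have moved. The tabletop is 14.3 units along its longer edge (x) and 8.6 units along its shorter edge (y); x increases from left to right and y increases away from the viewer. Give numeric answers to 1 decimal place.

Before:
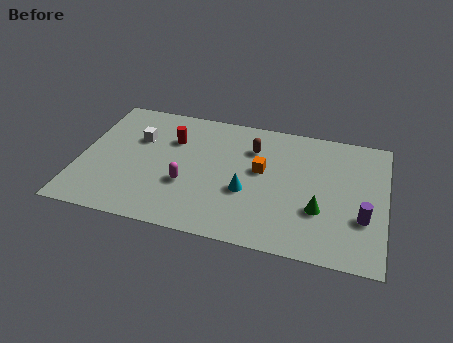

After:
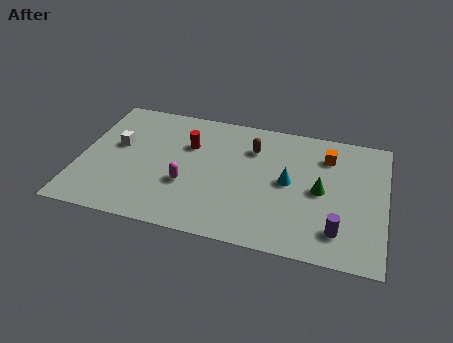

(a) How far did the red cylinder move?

0.8

The red cylinder was near (4.2, 6.0) before and (5.0, 5.8) after, so it travelled √(0.8² + 0.2²) ≈ 0.8 units.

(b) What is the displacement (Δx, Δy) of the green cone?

(0.0, 1.3)

From the two frames, the green cone sits at roughly (11.3, 2.9) before and (11.3, 4.2) after.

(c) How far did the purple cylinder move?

1.6

The purple cylinder moved from about (13.3, 2.9) to (12.2, 1.8), a distance of √(1.1² + 1.1²) ≈ 1.6.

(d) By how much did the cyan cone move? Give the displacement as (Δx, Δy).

(1.9, 1.1)

The cyan cone was at about (7.9, 3.3) and moved to about (9.8, 4.4).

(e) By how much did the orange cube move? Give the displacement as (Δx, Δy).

(3.0, 1.7)

From the two frames, the orange cube sits at roughly (8.5, 4.9) before and (11.5, 6.6) after.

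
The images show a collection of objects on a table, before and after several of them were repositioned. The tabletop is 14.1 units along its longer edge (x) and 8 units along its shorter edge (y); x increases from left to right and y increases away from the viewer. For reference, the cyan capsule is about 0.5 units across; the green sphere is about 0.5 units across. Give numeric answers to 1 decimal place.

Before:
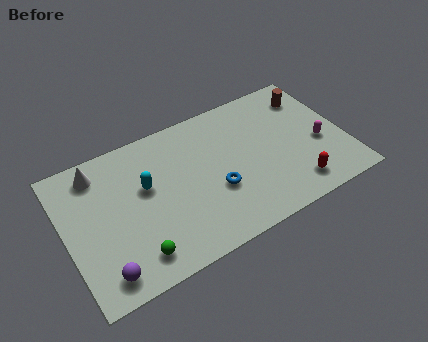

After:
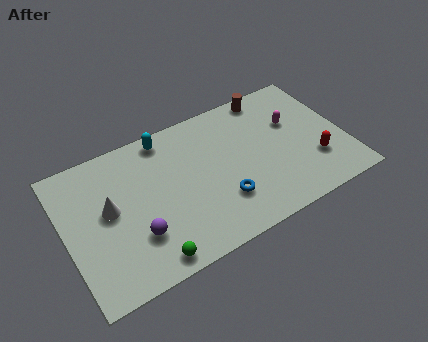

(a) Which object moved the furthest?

the cyan capsule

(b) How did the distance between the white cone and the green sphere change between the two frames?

-1.6

The distance was about 5.4 in the first image and 3.8 in the second, so they moved 1.6 units closer together.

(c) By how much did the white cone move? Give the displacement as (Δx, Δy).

(0.3, -2.3)

From the two frames, the white cone sits at roughly (1.9, 6.7) before and (2.2, 4.4) after.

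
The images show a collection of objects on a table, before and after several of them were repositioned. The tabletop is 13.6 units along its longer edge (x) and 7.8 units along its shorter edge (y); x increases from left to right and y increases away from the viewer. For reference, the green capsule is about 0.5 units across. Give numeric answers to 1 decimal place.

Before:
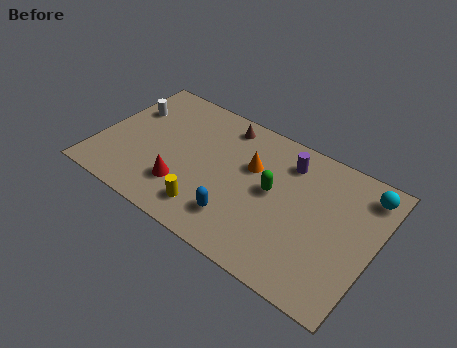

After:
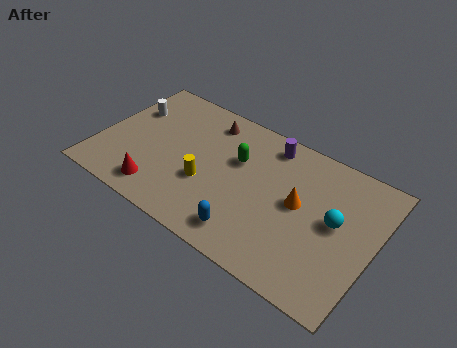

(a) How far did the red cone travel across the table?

1.4

The red cone moved from about (4.5, 2.1) to (3.4, 1.3), a distance of √(1.1² + 0.8²) ≈ 1.4.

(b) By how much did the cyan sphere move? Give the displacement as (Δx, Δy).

(-1.1, -2.3)

From the two frames, the cyan sphere sits at roughly (12.8, 6.5) before and (11.7, 4.2) after.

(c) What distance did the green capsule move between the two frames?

2.1

From (8.6, 4.2) to (6.7, 5.0), the green capsule covered √(1.9² + 0.8²) ≈ 2.1 units.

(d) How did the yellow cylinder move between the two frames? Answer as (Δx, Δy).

(-0.4, 1.4)

The yellow cylinder was at about (5.9, 1.5) and moved to about (5.5, 2.9).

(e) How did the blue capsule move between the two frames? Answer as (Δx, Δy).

(0.6, -0.5)

The blue capsule was at about (7.3, 1.8) and moved to about (7.9, 1.3).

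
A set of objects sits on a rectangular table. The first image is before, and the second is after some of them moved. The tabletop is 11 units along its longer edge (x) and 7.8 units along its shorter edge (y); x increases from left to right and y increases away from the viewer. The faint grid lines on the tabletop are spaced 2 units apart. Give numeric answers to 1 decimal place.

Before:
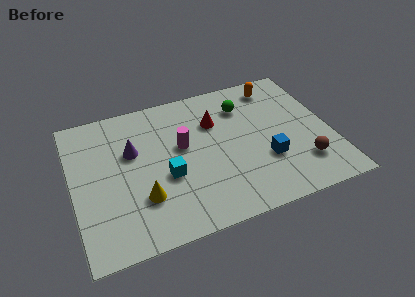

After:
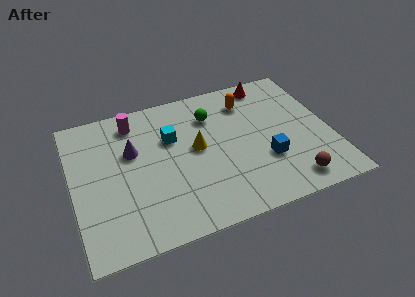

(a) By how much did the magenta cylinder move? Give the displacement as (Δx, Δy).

(-1.9, 2.0)

From the two frames, the magenta cylinder sits at roughly (4.7, 4.5) before and (2.8, 6.5) after.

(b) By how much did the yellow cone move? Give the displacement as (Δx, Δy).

(2.5, 1.9)

From the two frames, the yellow cone sits at roughly (2.8, 2.3) before and (5.3, 4.2) after.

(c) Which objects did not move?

the blue cube and the purple cone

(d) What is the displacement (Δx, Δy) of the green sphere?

(-1.4, -0.1)

The green sphere was at about (7.5, 5.9) and moved to about (6.1, 5.8).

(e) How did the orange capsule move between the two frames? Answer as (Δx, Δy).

(-1.3, -0.5)

From the two frames, the orange capsule sits at roughly (9.0, 6.6) before and (7.7, 6.1) after.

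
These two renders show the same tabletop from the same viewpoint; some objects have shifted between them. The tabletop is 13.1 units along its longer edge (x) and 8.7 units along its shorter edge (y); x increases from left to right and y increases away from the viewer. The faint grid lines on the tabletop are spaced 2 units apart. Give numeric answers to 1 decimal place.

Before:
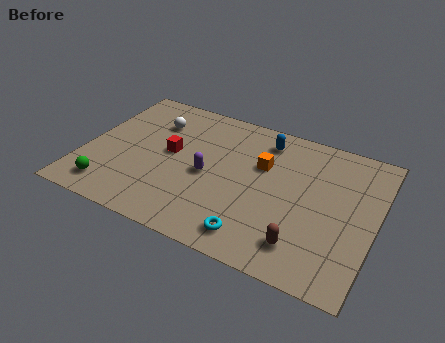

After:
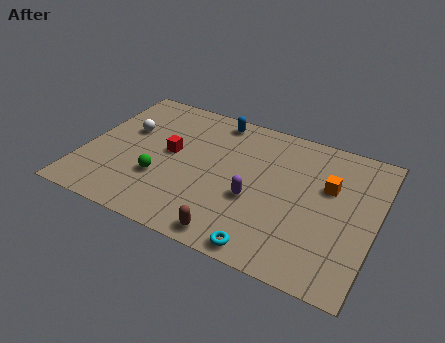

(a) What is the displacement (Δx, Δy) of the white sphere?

(-1.1, -1.0)

From the two frames, the white sphere sits at roughly (2.8, 6.4) before and (1.7, 5.4) after.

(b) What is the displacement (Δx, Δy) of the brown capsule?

(-3.0, -0.8)

The brown capsule started near (10.2, 1.7) and ended near (7.2, 0.9).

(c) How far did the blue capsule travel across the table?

2.4

From (7.8, 7.2) to (5.5, 7.7), the blue capsule covered √(2.3² + 0.5²) ≈ 2.4 units.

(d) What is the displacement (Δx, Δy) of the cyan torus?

(0.6, -0.5)

The cyan torus was at about (8.1, 1.3) and moved to about (8.7, 0.8).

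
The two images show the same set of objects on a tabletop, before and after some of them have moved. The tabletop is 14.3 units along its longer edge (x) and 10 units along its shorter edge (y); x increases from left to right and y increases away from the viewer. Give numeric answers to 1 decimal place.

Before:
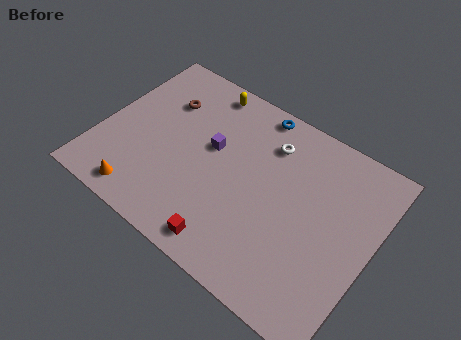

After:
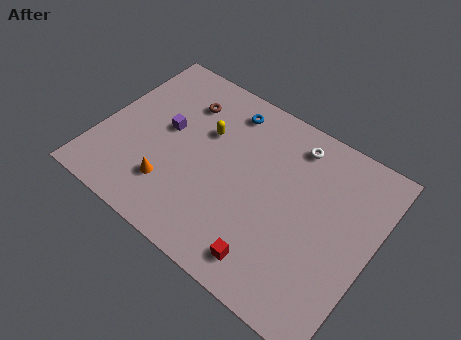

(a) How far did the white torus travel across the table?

1.4

The white torus moved from about (8.4, 7.7) to (9.6, 8.4), a distance of √(1.2² + 0.7²) ≈ 1.4.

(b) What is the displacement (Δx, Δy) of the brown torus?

(1.0, 0.5)

The brown torus started near (2.8, 7.1) and ended near (3.8, 7.6).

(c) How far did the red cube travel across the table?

2.1

The red cube was near (7.6, 1.2) before and (9.7, 1.5) after, so it travelled √(2.1² + 0.3²) ≈ 2.1 units.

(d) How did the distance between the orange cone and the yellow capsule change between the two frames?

-3.8

The distance was about 7.9 in the first image and 4.1 in the second, so they moved 3.8 units closer together.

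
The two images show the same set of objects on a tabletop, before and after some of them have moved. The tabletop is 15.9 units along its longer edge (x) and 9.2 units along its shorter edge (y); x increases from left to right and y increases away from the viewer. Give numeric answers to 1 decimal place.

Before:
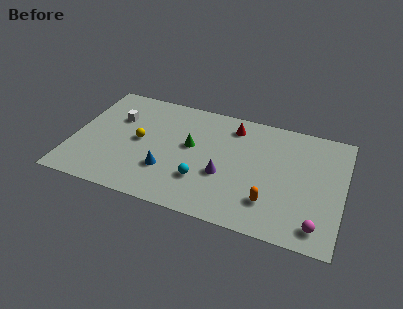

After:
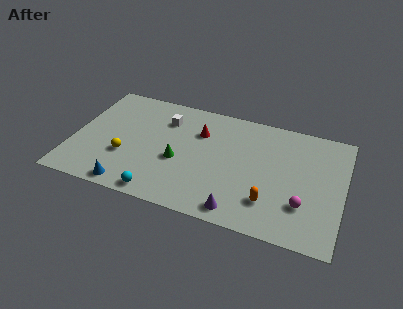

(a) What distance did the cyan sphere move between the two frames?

2.9

From (7.8, 2.7) to (5.5, 0.9), the cyan sphere covered √(2.3² + 1.8²) ≈ 2.9 units.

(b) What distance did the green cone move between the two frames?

1.5

From (6.9, 5.2) to (6.3, 3.8), the green cone covered √(0.6² + 1.4²) ≈ 1.5 units.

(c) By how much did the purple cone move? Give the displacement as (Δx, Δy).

(1.1, -2.4)

The purple cone was at about (9.0, 3.5) and moved to about (10.1, 1.1).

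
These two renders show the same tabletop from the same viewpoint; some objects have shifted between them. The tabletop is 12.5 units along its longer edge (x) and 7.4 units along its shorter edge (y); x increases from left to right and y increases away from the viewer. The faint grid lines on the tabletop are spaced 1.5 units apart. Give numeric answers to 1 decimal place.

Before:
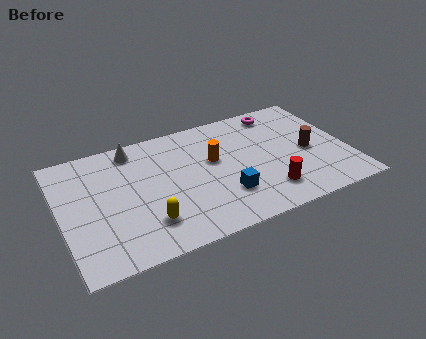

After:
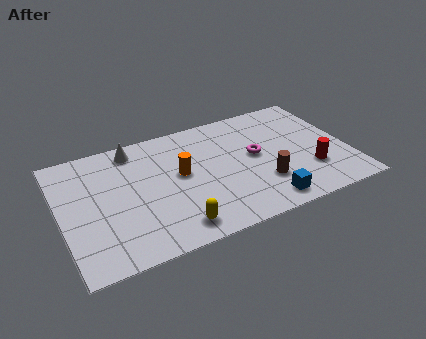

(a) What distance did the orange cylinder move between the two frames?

1.5

The orange cylinder was near (6.7, 4.4) before and (5.2, 4.1) after, so it travelled √(1.5² + 0.3²) ≈ 1.5 units.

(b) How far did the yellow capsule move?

1.3

The yellow capsule moved from about (3.5, 1.8) to (4.6, 1.1), a distance of √(1.1² + 0.7²) ≈ 1.3.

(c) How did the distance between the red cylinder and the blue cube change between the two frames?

+0.6

Before: roughly 1.9 units apart; after: 2.5. That's 0.6 units further apart.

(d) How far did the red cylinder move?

2.1

The red cylinder moved from about (8.7, 1.6) to (10.7, 2.2), a distance of √(2.0² + 0.6²) ≈ 2.1.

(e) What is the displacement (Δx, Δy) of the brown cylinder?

(-2.2, -1.2)

The brown cylinder was at about (10.8, 3.4) and moved to about (8.6, 2.2).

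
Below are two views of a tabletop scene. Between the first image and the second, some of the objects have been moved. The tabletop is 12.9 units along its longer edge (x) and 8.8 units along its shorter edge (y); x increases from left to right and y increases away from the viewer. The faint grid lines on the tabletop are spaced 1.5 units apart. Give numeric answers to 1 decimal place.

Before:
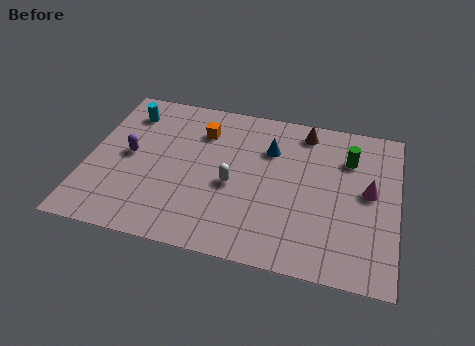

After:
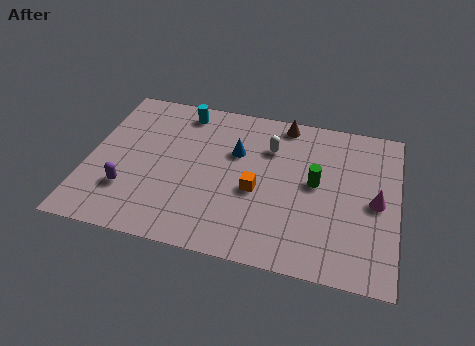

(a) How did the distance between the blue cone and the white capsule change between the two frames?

-1.3

Before: roughly 2.8 units apart; after: 1.5. That's 1.3 units closer together.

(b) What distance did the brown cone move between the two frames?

0.9

From (8.9, 7.6) to (8.0, 7.9), the brown cone covered √(0.9² + 0.3²) ≈ 0.9 units.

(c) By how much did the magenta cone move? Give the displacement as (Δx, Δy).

(0.3, -0.5)

The magenta cone was at about (11.7, 4.7) and moved to about (12.0, 4.2).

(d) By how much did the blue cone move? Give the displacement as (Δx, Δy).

(-1.4, -0.5)

The blue cone was at about (7.5, 6.2) and moved to about (6.1, 5.7).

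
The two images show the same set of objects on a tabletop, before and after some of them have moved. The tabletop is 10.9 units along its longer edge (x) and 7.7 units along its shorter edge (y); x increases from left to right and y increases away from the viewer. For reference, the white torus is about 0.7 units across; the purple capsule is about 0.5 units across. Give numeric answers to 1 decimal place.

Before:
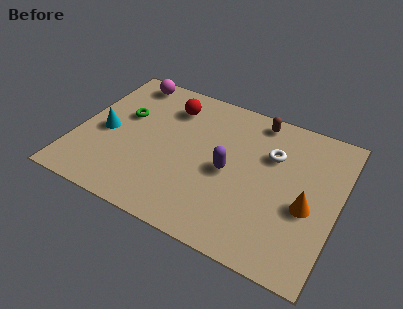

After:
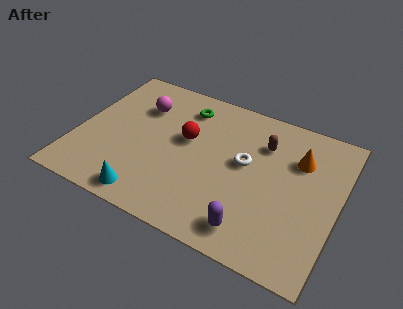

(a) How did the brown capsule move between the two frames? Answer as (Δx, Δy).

(0.4, -1.2)

From the two frames, the brown capsule sits at roughly (7.2, 6.8) before and (7.6, 5.6) after.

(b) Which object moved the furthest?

the cyan cone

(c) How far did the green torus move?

2.8

The green torus was near (1.8, 4.7) before and (4.2, 6.2) after, so it travelled √(2.4² + 1.5²) ≈ 2.8 units.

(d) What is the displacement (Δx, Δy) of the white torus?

(-1.0, -0.9)

From the two frames, the white torus sits at roughly (8.0, 5.2) before and (7.0, 4.3) after.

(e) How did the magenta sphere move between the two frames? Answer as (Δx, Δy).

(0.8, -1.3)

The magenta sphere was at about (1.6, 6.8) and moved to about (2.4, 5.5).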